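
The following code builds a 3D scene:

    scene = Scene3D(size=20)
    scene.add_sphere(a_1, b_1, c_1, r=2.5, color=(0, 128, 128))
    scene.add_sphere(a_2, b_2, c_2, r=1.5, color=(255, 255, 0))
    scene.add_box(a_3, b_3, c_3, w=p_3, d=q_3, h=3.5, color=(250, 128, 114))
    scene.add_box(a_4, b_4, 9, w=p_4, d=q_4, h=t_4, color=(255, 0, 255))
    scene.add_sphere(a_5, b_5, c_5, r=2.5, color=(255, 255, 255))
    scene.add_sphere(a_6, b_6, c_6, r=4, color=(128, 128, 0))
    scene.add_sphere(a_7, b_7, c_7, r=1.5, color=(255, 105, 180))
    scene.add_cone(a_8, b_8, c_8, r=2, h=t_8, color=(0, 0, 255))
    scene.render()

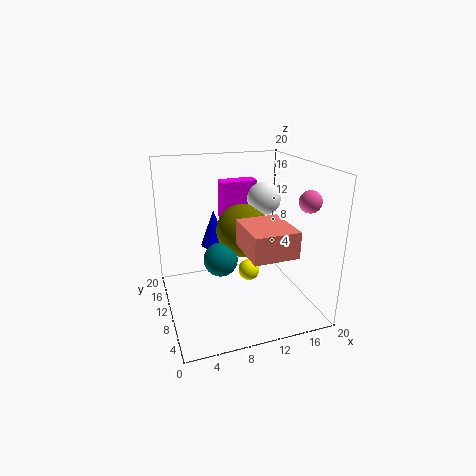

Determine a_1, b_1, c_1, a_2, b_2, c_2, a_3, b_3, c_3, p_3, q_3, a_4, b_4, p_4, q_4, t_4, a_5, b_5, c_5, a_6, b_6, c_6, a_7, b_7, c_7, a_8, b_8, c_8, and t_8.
a_1 = 8; b_1 = 12; c_1 = 6; a_2 = 11.5; b_2 = 9.5; c_2 = 5; a_3 = 9.5; b_3 = 2.5; c_3 = 9.5; p_3 = 6; q_3 = 7; a_4 = 9.5; b_4 = 15.5; p_4 = 5.5; q_4 = 2.5; t_4 = 7.5; a_5 = 15.5; b_5 = 14; c_5 = 14; a_6 = 12; b_6 = 13.5; c_6 = 9.5; a_7 = 18.5; b_7 = 6; c_7 = 15.5; a_8 = 8; b_8 = 15.5; c_8 = 7; t_8 = 5.5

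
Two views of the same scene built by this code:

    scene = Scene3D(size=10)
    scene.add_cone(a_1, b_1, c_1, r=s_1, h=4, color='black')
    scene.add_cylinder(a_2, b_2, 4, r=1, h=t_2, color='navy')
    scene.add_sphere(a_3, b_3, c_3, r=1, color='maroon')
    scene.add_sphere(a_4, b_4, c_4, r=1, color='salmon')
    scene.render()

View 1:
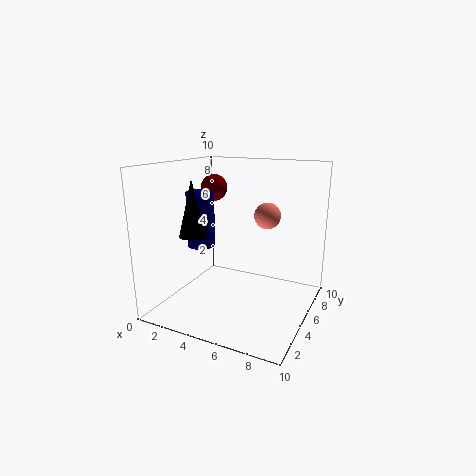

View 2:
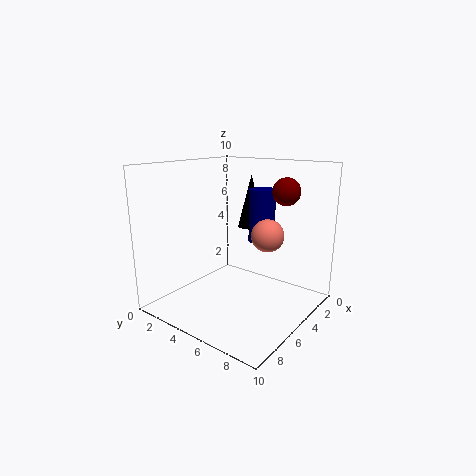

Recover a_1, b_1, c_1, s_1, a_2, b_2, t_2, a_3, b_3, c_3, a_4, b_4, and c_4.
a_1 = 2; b_1 = 4; c_1 = 5; s_1 = 1; a_2 = 2; b_2 = 5; t_2 = 4; a_3 = 2; b_3 = 7; c_3 = 8; a_4 = 6; b_4 = 8; c_4 = 6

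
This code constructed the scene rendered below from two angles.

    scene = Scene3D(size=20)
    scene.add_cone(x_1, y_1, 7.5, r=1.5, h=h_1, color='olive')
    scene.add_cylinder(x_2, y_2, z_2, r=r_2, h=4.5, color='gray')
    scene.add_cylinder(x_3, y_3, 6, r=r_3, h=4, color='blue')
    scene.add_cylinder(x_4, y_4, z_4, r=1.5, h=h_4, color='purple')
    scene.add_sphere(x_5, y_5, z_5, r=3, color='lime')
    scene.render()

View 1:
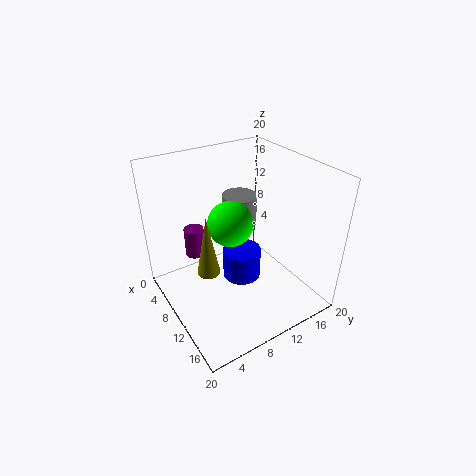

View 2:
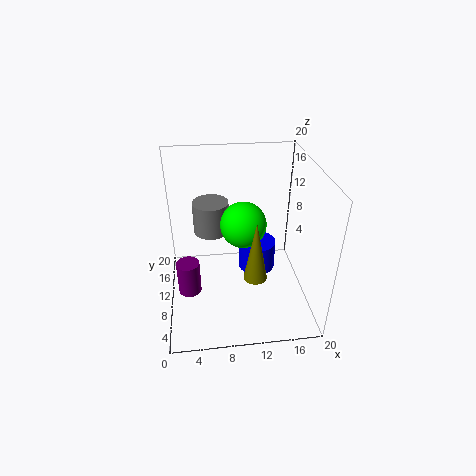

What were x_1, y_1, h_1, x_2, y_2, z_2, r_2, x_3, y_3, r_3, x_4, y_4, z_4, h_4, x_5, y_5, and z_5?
x_1 = 11.5, y_1 = 4.5, h_1 = 8, x_2 = 6.5, y_2 = 12.5, z_2 = 10, r_2 = 2.5, x_3 = 12.5, y_3 = 9, r_3 = 2.5, x_4 = 3, y_4 = 6.5, z_4 = 4.5, h_4 = 4.5, x_5 = 10.5, y_5 = 8.5, z_5 = 13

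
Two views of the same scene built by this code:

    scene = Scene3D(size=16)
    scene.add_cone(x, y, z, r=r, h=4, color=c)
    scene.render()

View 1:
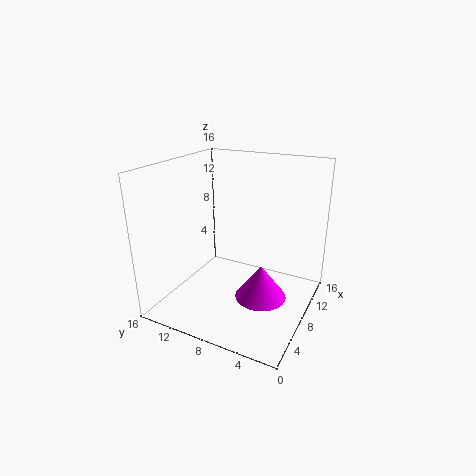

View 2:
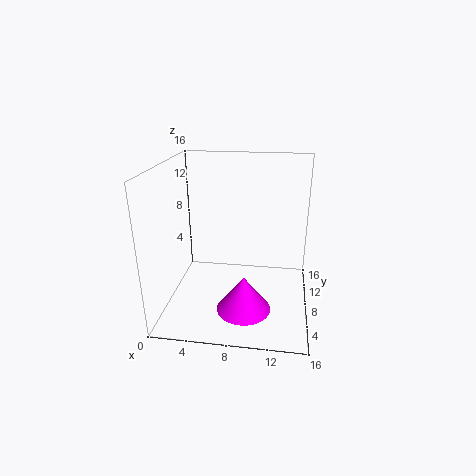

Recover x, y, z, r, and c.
x = 9, y = 5.5, z = 0.5, r = 3, c = 'magenta'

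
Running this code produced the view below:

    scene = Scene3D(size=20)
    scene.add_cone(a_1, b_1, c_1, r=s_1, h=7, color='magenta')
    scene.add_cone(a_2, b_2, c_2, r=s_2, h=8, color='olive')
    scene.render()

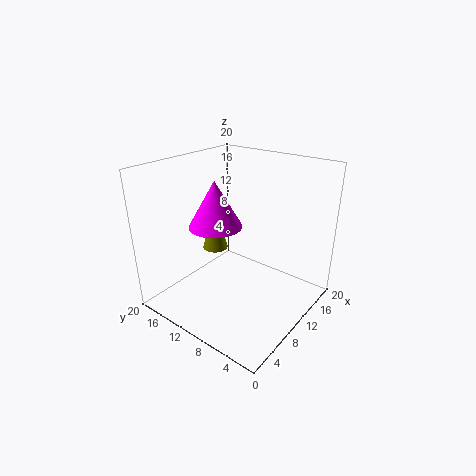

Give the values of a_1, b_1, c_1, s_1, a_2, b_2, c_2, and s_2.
a_1 = 11; b_1 = 15; c_1 = 10; s_1 = 4; a_2 = 13; b_2 = 17; c_2 = 5; s_2 = 2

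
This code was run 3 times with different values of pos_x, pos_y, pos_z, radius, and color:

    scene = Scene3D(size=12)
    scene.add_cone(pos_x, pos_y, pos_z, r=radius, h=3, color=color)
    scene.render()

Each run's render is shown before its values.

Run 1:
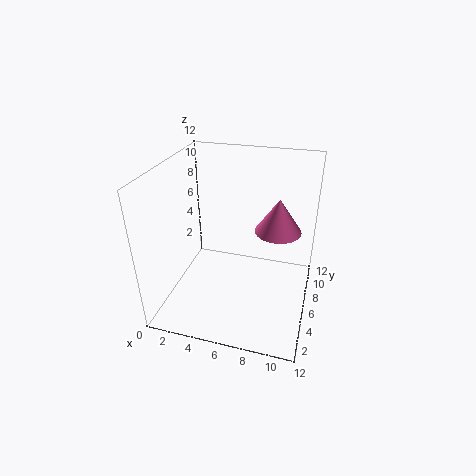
pos_x = 9, pos_y = 8, pos_z = 6, radius = 2, color = 'hotpink'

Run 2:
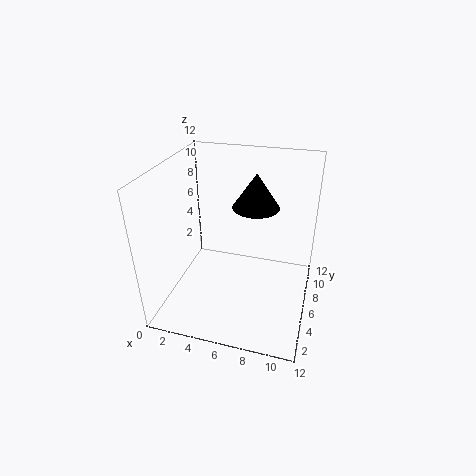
pos_x = 7, pos_y = 8, pos_z = 8, radius = 2, color = 'black'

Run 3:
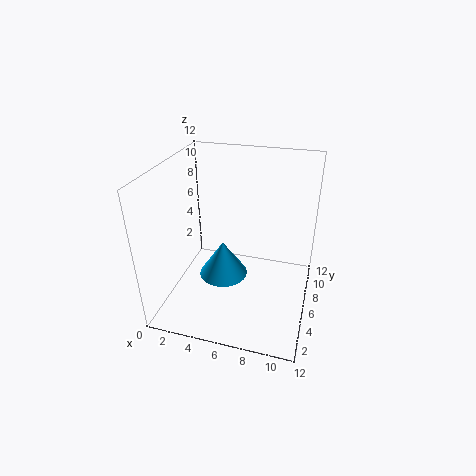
pos_x = 5, pos_y = 5, pos_z = 3, radius = 2, color = 'deepskyblue'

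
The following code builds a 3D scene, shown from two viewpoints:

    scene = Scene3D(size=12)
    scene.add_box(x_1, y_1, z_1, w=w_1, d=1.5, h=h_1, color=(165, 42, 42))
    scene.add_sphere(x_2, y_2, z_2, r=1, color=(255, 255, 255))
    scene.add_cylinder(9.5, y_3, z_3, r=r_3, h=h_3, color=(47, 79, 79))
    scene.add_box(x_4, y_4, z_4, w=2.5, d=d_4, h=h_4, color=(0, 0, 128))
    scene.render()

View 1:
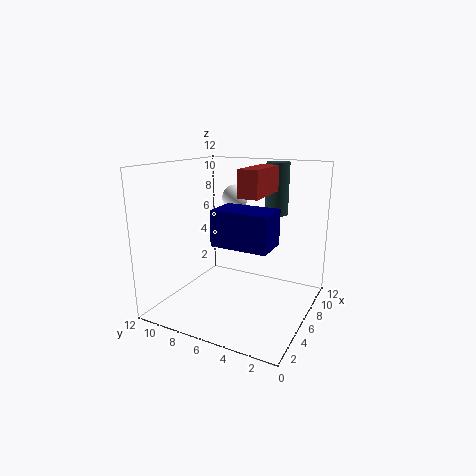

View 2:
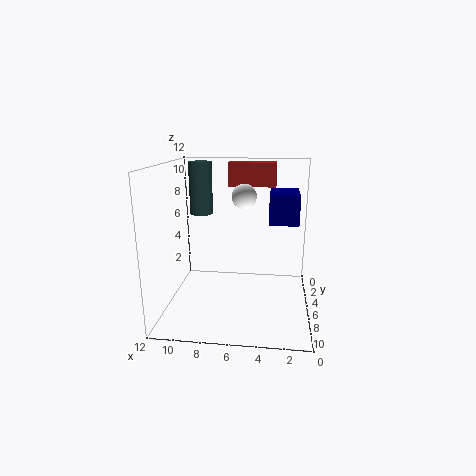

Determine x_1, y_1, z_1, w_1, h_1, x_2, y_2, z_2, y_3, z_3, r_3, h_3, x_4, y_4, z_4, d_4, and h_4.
x_1 = 3
y_1 = 3
z_1 = 10
w_1 = 4
h_1 = 2
x_2 = 5.5
y_2 = 6
z_2 = 9.5
y_3 = 4
z_3 = 7.5
r_3 = 1
h_3 = 4.5
x_4 = 1
y_4 = 1.5
z_4 = 7
d_4 = 4
h_4 = 2.5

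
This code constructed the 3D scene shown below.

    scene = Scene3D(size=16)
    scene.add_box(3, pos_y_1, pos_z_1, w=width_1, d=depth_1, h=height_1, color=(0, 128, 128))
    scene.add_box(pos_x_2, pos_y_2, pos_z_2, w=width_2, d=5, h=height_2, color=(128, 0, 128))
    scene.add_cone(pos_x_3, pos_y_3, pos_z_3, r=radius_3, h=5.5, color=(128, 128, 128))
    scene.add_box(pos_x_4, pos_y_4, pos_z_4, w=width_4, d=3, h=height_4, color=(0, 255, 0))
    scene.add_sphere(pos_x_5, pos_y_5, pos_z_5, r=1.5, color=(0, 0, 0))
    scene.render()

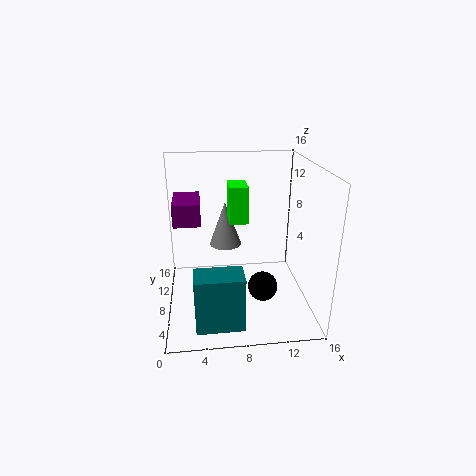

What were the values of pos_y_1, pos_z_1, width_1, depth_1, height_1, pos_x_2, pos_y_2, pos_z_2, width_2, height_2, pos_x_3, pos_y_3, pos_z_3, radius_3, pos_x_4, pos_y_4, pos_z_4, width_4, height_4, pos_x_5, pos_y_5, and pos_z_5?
pos_y_1 = 1.5
pos_z_1 = 0.5
width_1 = 5
depth_1 = 3
height_1 = 6
pos_x_2 = 1
pos_y_2 = 8
pos_z_2 = 9.5
width_2 = 3
height_2 = 2.5
pos_x_3 = 7
pos_y_3 = 13
pos_z_3 = 5
radius_3 = 2
pos_x_4 = 7
pos_y_4 = 7
pos_z_4 = 10
width_4 = 2
height_4 = 4
pos_x_5 = 10
pos_y_5 = 3.5
pos_z_5 = 4.5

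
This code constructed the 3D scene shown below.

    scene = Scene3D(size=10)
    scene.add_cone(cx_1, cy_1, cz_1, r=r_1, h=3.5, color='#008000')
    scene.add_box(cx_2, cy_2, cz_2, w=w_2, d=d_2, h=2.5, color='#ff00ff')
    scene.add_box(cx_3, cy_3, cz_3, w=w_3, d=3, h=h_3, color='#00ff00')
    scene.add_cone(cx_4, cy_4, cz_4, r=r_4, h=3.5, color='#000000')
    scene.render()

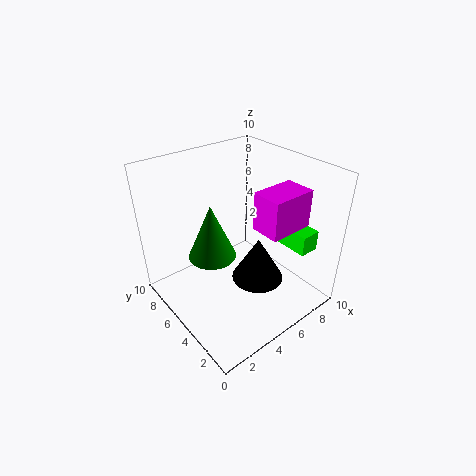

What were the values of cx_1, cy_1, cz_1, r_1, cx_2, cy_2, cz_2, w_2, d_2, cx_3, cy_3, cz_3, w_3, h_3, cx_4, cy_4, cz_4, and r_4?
cx_1 = 2.5
cy_1 = 4.5
cz_1 = 5
r_1 = 1.5
cx_2 = 5
cy_2 = 1.5
cz_2 = 6.5
w_2 = 3
d_2 = 2
cx_3 = 8.5
cy_3 = 2
cz_3 = 3.5
w_3 = 1.5
h_3 = 1.5
cx_4 = 7
cy_4 = 5
cz_4 = 0.5
r_4 = 2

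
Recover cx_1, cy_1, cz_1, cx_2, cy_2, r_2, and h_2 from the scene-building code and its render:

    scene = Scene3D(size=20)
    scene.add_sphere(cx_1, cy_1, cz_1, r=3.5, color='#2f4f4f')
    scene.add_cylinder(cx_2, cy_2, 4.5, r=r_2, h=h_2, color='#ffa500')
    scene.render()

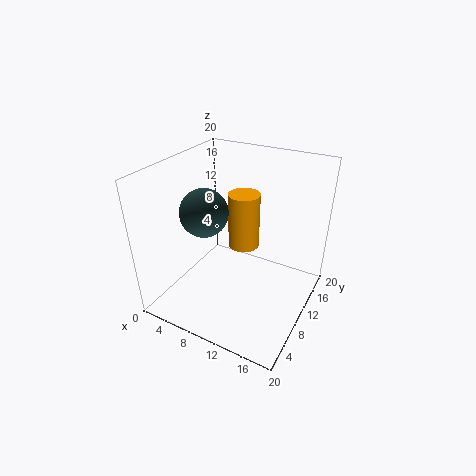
cx_1 = 4.5
cy_1 = 10
cz_1 = 12.5
cx_2 = 7.5
cy_2 = 16.5
r_2 = 2.5
h_2 = 9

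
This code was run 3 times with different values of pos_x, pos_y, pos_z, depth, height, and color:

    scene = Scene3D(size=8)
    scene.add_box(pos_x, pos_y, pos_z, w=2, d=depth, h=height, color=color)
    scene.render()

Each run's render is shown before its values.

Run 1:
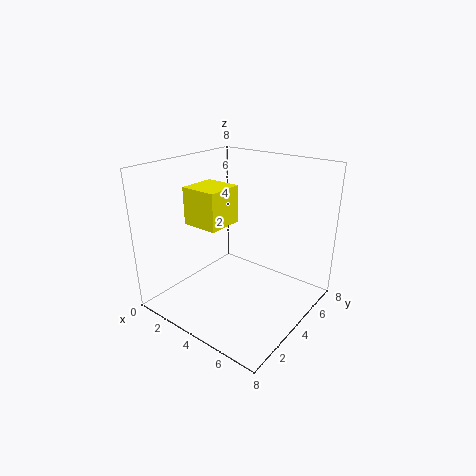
pos_x = 2; pos_y = 2; pos_z = 5; depth = 2; height = 2; color = 'yellow'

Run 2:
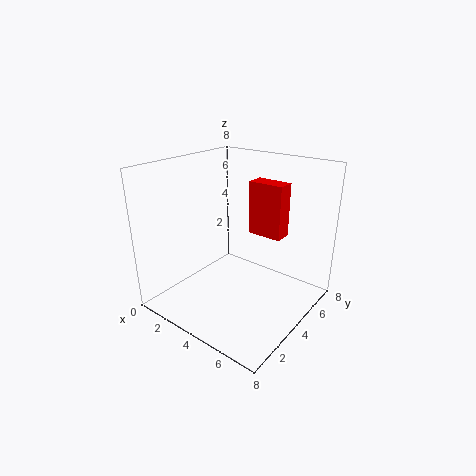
pos_x = 4; pos_y = 5; pos_z = 4; depth = 1; height = 3; color = 'red'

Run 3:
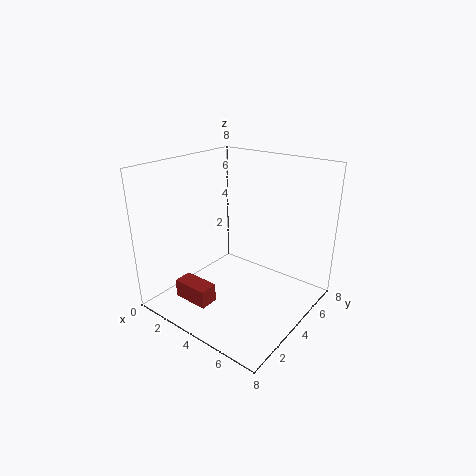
pos_x = 2; pos_y = 1; pos_z = 1; depth = 1; height = 1; color = 'brown'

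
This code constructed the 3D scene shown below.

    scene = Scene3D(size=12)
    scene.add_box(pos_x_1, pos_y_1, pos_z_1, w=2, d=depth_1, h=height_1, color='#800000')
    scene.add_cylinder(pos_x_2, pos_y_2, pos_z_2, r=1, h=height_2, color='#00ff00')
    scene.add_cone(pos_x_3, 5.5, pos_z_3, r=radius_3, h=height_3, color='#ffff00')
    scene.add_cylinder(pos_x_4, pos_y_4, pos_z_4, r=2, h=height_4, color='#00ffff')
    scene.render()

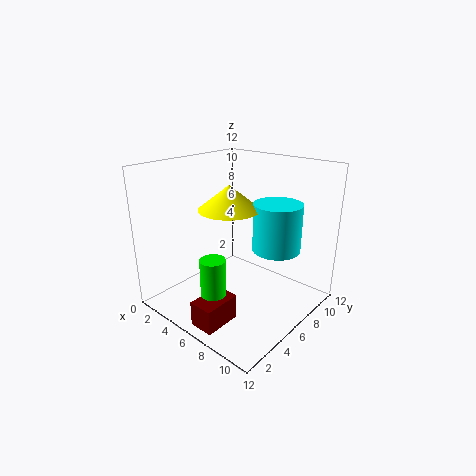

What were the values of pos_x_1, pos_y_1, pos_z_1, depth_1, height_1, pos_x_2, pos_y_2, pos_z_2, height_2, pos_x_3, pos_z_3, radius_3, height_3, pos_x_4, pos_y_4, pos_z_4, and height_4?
pos_x_1 = 6
pos_y_1 = 0.5
pos_z_1 = 0.5
depth_1 = 3
height_1 = 2
pos_x_2 = 6.5
pos_y_2 = 2.5
pos_z_2 = 2
height_2 = 3.5
pos_x_3 = 5.5
pos_z_3 = 8.5
radius_3 = 2.5
height_3 = 2
pos_x_4 = 8.5
pos_y_4 = 8
pos_z_4 = 5
height_4 = 4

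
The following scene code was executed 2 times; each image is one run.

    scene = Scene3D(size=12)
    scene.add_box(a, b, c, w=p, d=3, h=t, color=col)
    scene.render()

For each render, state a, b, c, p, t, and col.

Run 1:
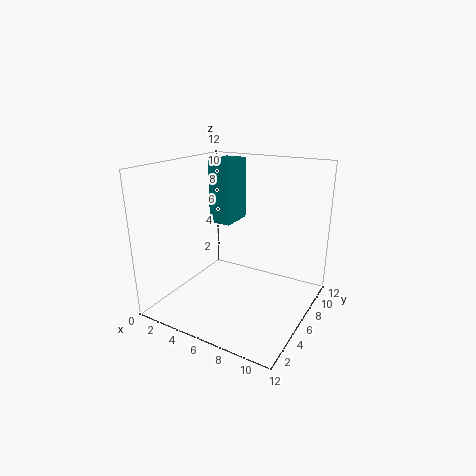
a = 2.5
b = 7
c = 6.5
p = 2
t = 5.5
col = 'teal'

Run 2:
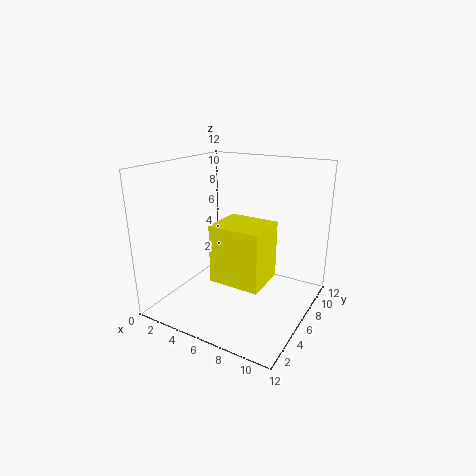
a = 7
b = 0.5
c = 5
p = 3.5
t = 4
col = 'yellow'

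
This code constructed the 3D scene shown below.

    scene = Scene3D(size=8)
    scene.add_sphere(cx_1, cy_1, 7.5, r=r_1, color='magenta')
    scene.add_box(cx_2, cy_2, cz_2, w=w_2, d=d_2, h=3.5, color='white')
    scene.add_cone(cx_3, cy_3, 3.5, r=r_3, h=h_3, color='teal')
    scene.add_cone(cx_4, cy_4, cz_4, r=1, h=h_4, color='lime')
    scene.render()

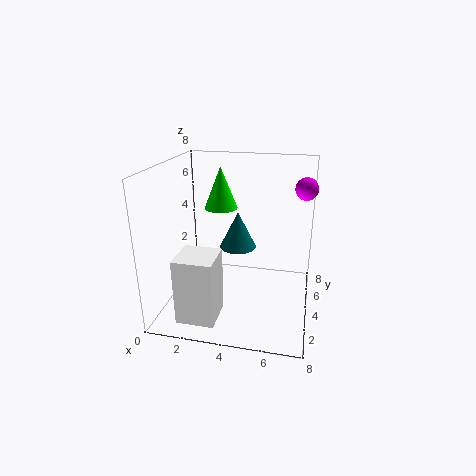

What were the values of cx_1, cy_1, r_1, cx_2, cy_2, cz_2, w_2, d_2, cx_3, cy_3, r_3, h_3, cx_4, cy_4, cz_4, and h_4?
cx_1 = 7.5
cy_1 = 2
r_1 = 0.5
cx_2 = 1.5
cy_2 = 0.5
cz_2 = 0.5
w_2 = 2
d_2 = 2
cx_3 = 4
cy_3 = 4
r_3 = 1
h_3 = 2
cx_4 = 2.5
cy_4 = 6
cz_4 = 5
h_4 = 2.5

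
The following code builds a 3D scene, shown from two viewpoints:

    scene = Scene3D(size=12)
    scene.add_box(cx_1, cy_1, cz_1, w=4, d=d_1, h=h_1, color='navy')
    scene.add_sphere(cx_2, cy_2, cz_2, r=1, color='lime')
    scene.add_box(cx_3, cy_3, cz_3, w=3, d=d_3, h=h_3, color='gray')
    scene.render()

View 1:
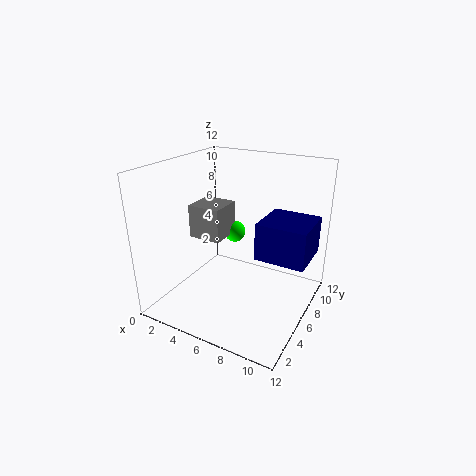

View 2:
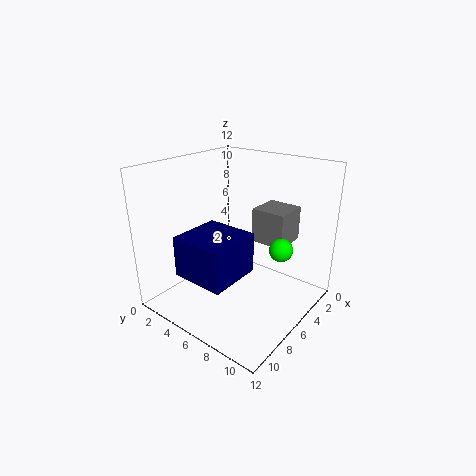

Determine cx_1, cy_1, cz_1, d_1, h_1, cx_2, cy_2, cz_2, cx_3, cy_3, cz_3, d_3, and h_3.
cx_1 = 8
cy_1 = 5
cz_1 = 5
d_1 = 4
h_1 = 3
cx_2 = 4
cy_2 = 9
cz_2 = 5
cx_3 = 1
cy_3 = 6
cz_3 = 5
d_3 = 3
h_3 = 3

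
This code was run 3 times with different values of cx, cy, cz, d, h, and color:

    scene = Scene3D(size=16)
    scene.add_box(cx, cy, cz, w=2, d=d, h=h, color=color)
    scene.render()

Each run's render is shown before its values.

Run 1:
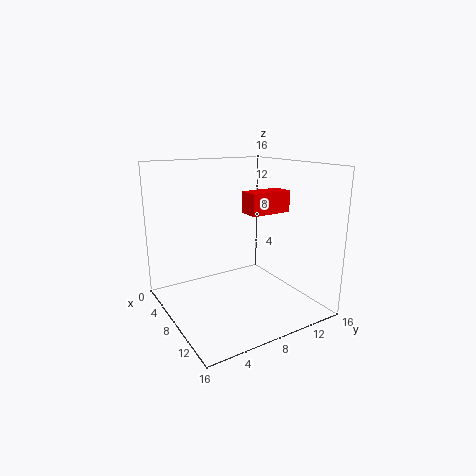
cx = 12; cy = 6; cz = 12; d = 4; h = 2; color = 'red'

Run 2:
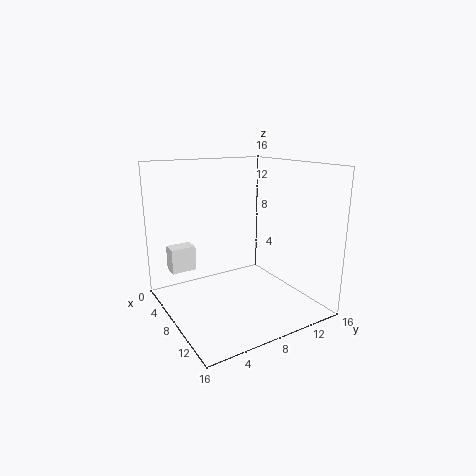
cx = 1; cy = 2; cz = 3; d = 3; h = 3; color = 'white'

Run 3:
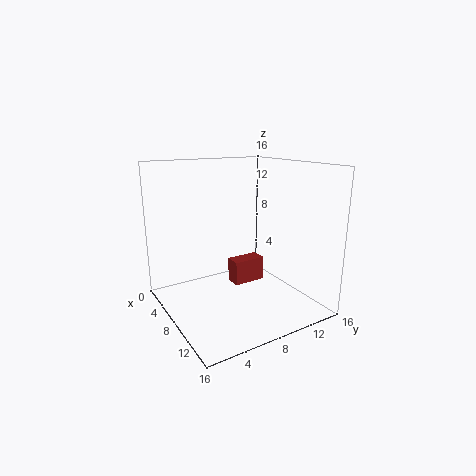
cx = 4; cy = 9; cz = 1; d = 4; h = 3; color = 'brown'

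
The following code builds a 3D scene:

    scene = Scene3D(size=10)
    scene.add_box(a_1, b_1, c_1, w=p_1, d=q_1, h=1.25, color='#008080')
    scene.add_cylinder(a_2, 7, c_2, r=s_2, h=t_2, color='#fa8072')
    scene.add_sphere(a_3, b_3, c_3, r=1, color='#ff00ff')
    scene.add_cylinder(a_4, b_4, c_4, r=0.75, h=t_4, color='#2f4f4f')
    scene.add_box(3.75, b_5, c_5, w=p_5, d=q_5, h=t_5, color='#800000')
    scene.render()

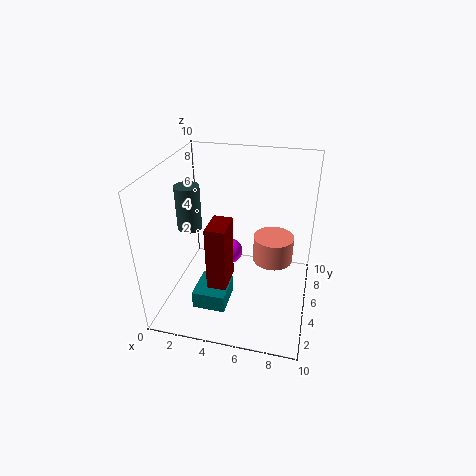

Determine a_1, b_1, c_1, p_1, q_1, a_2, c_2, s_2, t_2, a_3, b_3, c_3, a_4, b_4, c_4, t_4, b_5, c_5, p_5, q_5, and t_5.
a_1 = 2.5; b_1 = 2; c_1 = 0.75; p_1 = 2.25; q_1 = 2.5; a_2 = 7.25; c_2 = 2.25; s_2 = 1.5; t_2 = 2; a_3 = 3.75; b_3 = 7.25; c_3 = 2.25; a_4 = 2.5; b_4 = 2.75; c_4 = 6.75; t_4 = 2.75; b_5 = 1.75; c_5 = 3; p_5 = 1.25; q_5 = 2; t_5 = 4.25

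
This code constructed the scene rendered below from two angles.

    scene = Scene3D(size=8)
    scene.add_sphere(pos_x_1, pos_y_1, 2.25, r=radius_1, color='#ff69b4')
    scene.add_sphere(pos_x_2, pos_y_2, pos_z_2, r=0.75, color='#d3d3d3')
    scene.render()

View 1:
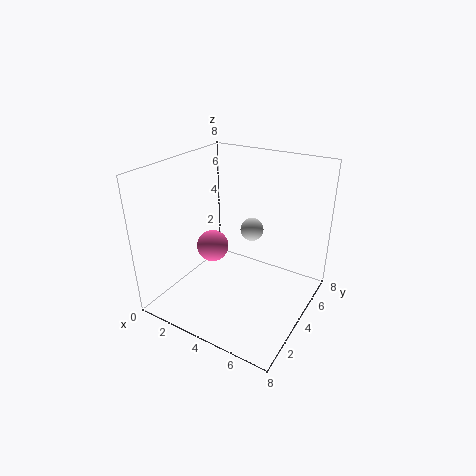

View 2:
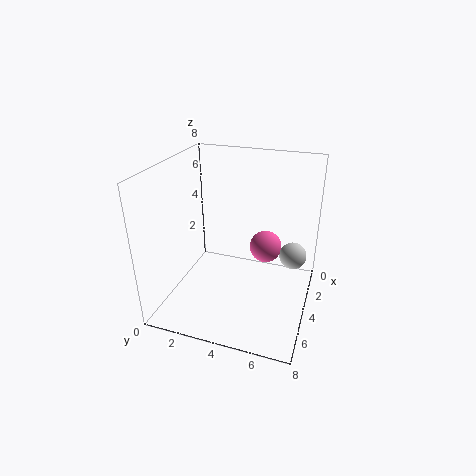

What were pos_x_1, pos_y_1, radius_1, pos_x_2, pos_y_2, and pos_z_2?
pos_x_1 = 1.5
pos_y_1 = 5
radius_1 = 1
pos_x_2 = 3.25
pos_y_2 = 7
pos_z_2 = 3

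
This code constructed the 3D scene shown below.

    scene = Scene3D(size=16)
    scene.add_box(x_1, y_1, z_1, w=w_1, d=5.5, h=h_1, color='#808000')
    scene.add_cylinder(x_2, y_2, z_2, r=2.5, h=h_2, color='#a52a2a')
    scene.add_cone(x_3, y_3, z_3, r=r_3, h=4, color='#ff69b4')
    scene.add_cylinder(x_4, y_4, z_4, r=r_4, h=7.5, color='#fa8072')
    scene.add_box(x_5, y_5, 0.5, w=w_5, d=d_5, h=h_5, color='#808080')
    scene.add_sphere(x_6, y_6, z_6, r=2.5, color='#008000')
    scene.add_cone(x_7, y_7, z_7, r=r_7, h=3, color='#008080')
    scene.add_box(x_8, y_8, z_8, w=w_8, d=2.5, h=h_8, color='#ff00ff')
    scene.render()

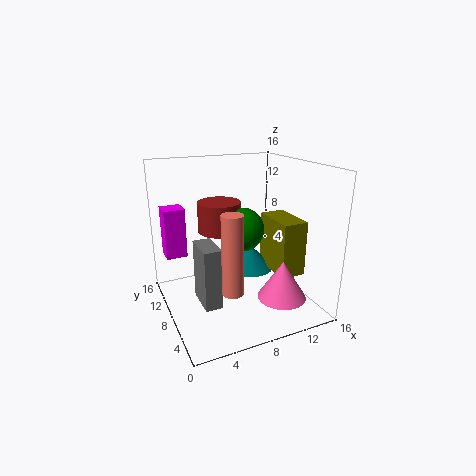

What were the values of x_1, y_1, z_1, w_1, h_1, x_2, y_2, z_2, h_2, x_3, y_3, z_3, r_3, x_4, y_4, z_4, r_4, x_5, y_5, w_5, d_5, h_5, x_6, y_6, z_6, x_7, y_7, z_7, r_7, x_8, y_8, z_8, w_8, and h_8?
x_1 = 12.5, y_1 = 5.5, z_1 = 3, w_1 = 3, h_1 = 6.5, x_2 = 7, y_2 = 11, z_2 = 8, h_2 = 3.5, x_3 = 10.5, y_3 = 2.5, z_3 = 3, r_3 = 2.5, x_4 = 4.5, y_4 = 1.5, z_4 = 5.5, r_4 = 1, x_5 = 3.5, y_5 = 6.5, w_5 = 2, d_5 = 4, h_5 = 7, x_6 = 9, y_6 = 9, z_6 = 8.5, x_7 = 11, y_7 = 11, z_7 = 2.5, r_7 = 3, x_8 = 1, y_8 = 13, z_8 = 4.5, w_8 = 2.5, h_8 = 6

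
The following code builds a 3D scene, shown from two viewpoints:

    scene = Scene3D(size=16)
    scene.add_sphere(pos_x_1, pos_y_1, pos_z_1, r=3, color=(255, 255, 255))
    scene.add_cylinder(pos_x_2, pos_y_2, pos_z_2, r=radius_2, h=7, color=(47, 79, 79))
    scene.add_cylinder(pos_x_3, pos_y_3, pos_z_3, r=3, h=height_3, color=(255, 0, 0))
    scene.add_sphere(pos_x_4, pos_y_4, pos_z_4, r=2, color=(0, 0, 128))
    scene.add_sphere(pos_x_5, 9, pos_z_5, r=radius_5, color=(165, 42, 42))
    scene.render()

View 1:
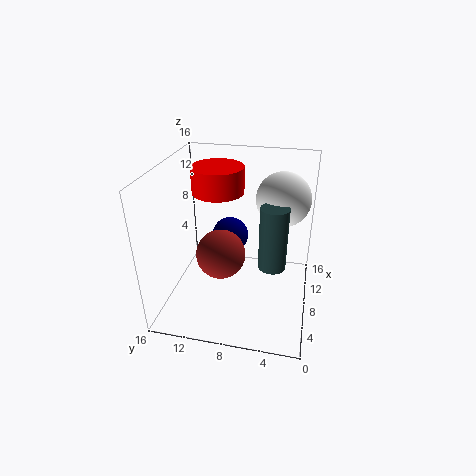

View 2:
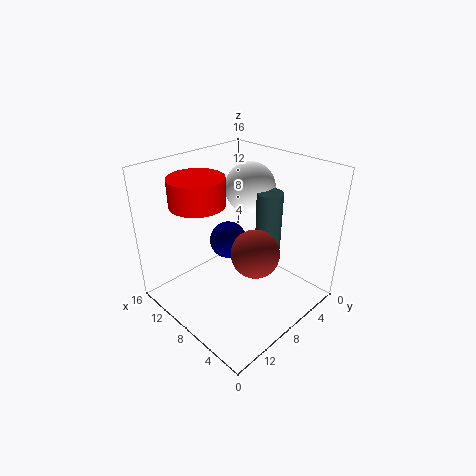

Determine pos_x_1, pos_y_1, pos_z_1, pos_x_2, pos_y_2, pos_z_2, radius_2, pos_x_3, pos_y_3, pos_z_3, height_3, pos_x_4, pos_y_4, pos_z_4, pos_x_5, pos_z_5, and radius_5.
pos_x_1 = 10.5, pos_y_1 = 3.5, pos_z_1 = 12, pos_x_2 = 7, pos_y_2 = 4, pos_z_2 = 5.5, radius_2 = 1.5, pos_x_3 = 11, pos_y_3 = 11, pos_z_3 = 12, height_3 = 3, pos_x_4 = 8.5, pos_y_4 = 9, pos_z_4 = 8, pos_x_5 = 4.5, pos_z_5 = 8, radius_5 = 2.5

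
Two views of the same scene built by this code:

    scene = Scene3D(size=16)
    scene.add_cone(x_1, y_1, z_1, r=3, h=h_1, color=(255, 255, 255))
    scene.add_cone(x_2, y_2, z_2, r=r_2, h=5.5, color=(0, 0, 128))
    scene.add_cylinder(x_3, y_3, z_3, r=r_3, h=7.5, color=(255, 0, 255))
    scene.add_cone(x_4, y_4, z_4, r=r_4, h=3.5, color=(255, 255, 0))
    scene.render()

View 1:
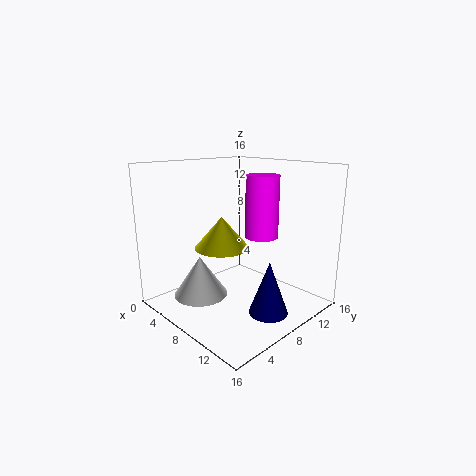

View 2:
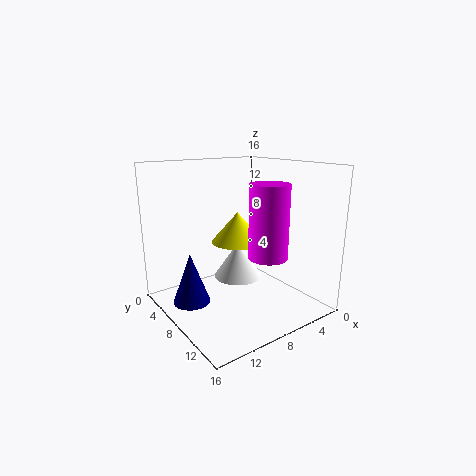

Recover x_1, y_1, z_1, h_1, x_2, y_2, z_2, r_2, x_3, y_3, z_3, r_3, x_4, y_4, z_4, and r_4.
x_1 = 5.5
y_1 = 4.5
z_1 = 1.5
h_1 = 4.5
x_2 = 13.5
y_2 = 7
z_2 = 1.5
r_2 = 2
x_3 = 7.5
y_3 = 12.5
z_3 = 7
r_3 = 2
x_4 = 7
y_4 = 6.5
z_4 = 7
r_4 = 3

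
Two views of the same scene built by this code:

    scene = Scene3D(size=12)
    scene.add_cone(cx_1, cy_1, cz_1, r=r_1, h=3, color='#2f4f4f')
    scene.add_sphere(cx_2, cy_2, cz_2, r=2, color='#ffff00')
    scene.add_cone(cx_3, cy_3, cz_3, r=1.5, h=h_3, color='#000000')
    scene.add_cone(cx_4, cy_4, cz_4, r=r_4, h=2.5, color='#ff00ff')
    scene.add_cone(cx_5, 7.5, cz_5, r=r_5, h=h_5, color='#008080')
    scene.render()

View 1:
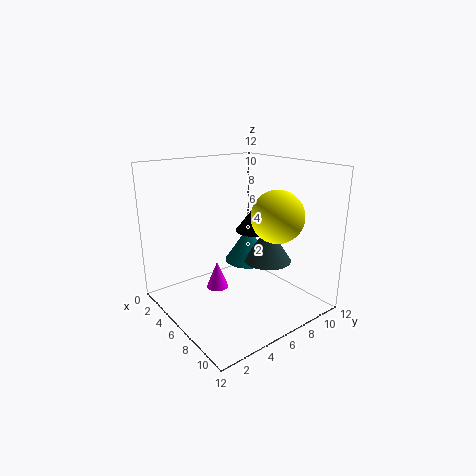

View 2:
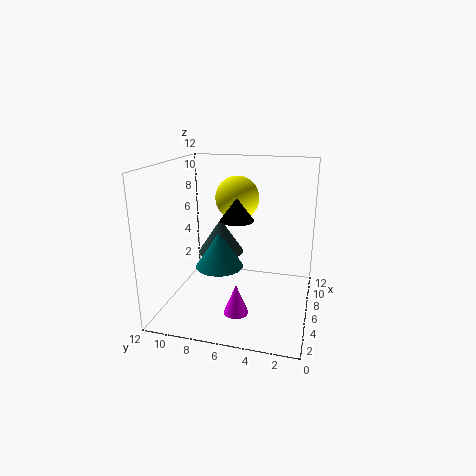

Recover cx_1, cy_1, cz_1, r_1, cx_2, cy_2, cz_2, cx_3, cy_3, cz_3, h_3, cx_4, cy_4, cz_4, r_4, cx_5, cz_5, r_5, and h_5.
cx_1 = 7.5
cy_1 = 8
cz_1 = 4
r_1 = 2
cx_2 = 9.5
cy_2 = 7
cz_2 = 8.5
cx_3 = 7.5
cy_3 = 6.5
cz_3 = 7
h_3 = 2
cx_4 = 3.5
cy_4 = 5.5
cz_4 = 0.5
r_4 = 1
cx_5 = 5.5
cz_5 = 3.5
r_5 = 2
h_5 = 3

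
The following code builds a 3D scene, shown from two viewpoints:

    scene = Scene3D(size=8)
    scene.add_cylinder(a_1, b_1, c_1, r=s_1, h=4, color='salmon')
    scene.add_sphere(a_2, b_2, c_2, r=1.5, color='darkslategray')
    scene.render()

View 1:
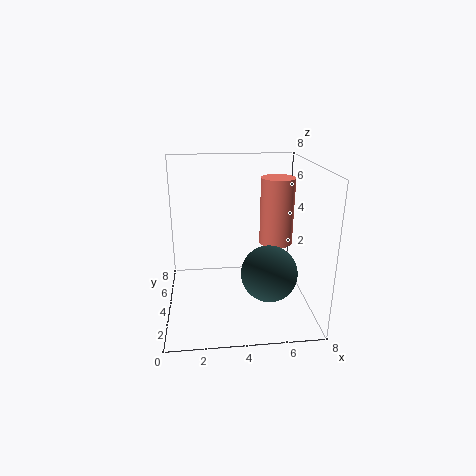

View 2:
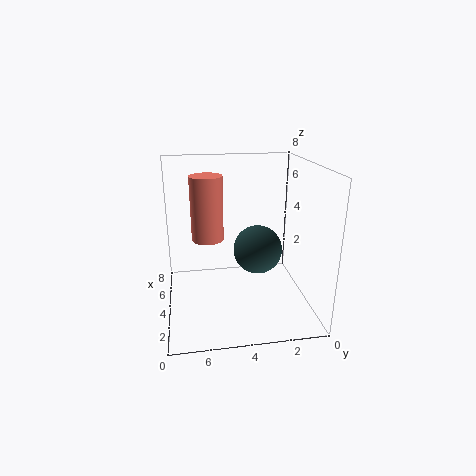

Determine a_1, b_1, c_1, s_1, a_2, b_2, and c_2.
a_1 = 6.5, b_1 = 5.5, c_1 = 3, s_1 = 1, a_2 = 5.5, b_2 = 2.5, c_2 = 2.5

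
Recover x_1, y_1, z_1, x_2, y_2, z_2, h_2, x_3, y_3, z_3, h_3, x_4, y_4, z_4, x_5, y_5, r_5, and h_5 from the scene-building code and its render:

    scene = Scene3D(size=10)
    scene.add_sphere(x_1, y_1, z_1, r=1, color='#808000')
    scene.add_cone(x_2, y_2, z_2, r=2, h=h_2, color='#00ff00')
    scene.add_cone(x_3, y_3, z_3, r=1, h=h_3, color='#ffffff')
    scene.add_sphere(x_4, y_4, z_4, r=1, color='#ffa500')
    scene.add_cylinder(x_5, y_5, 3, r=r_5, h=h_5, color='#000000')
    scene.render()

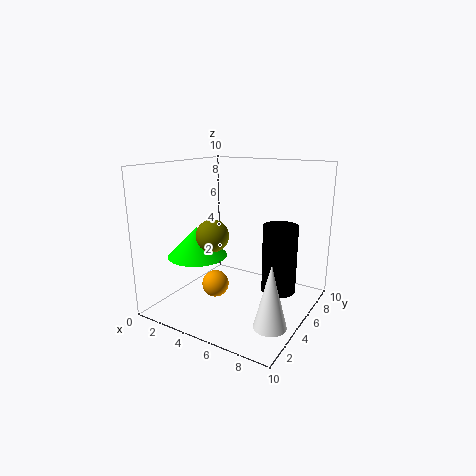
x_1 = 5; y_1 = 2; z_1 = 6; x_2 = 3; y_2 = 3; z_2 = 4; h_2 = 2; x_3 = 9; y_3 = 2; z_3 = 1; h_3 = 4; x_4 = 3; y_4 = 5; z_4 = 1; x_5 = 9; y_5 = 3; r_5 = 1; h_5 = 4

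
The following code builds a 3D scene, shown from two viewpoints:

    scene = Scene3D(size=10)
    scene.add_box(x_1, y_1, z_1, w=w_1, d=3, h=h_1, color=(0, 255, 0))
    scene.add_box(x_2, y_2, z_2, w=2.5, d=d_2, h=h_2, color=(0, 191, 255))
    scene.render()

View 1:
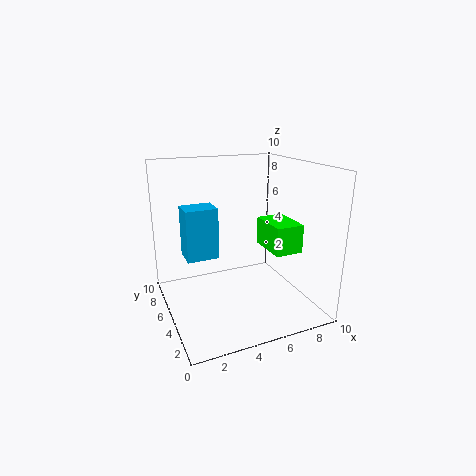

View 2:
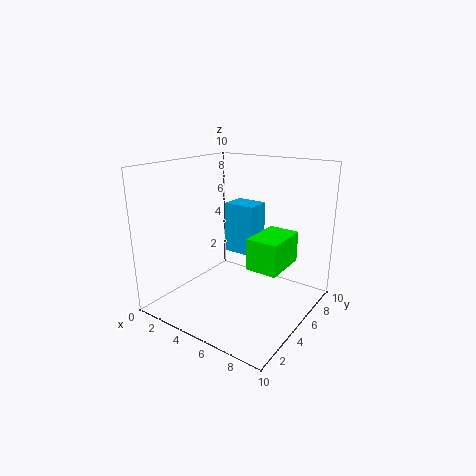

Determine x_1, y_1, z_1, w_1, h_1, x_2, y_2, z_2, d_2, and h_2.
x_1 = 7, y_1 = 3, z_1 = 4, w_1 = 2, h_1 = 2, x_2 = 2, y_2 = 7.5, z_2 = 2.5, d_2 = 2, h_2 = 4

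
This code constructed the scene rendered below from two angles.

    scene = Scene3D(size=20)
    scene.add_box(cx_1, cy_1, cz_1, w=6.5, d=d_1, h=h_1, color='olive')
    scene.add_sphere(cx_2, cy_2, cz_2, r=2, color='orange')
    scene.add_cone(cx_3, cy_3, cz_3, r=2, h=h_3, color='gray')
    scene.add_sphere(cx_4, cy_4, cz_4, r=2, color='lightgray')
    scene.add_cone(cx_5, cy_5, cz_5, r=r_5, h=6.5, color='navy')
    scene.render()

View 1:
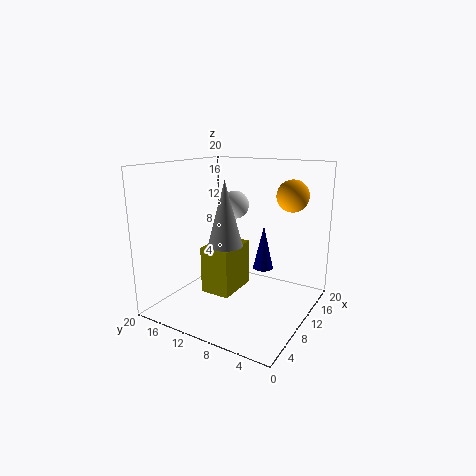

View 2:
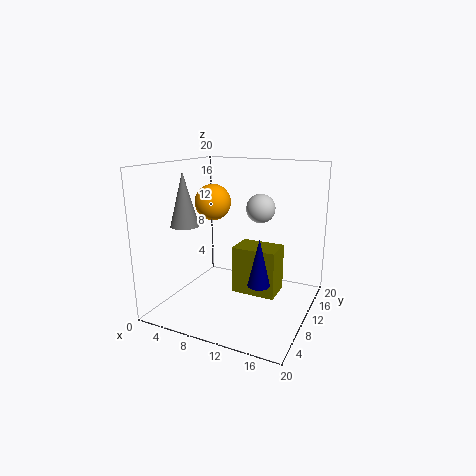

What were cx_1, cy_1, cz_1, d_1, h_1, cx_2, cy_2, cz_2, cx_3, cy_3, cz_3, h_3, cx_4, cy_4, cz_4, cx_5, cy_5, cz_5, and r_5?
cx_1 = 8.5
cy_1 = 11
cz_1 = 1
d_1 = 4.5
h_1 = 7
cx_2 = 10.5
cy_2 = 2.5
cz_2 = 16.5
cx_3 = 3
cy_3 = 7.5
cz_3 = 11.5
h_3 = 7.5
cx_4 = 12.5
cy_4 = 12
cz_4 = 14
cx_5 = 14
cy_5 = 8
cz_5 = 4.5
r_5 = 1.5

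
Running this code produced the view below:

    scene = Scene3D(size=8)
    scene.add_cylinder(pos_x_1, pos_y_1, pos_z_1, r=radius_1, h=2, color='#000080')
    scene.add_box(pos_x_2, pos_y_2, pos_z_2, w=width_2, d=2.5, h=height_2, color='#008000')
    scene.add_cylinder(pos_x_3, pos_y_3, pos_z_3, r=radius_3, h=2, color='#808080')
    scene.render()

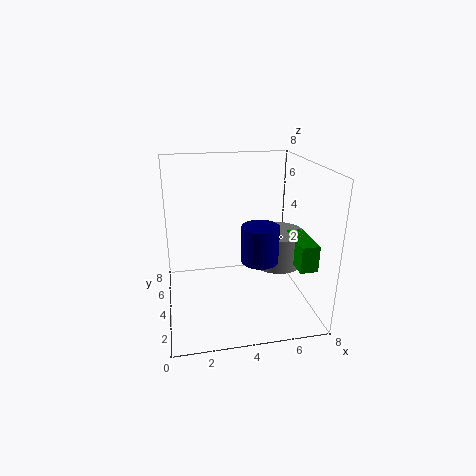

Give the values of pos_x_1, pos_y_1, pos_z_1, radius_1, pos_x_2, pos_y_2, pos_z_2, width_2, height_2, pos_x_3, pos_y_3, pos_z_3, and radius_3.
pos_x_1 = 5
pos_y_1 = 3
pos_z_1 = 3
radius_1 = 1
pos_x_2 = 7
pos_y_2 = 2
pos_z_2 = 2.5
width_2 = 1
height_2 = 1.5
pos_x_3 = 6.5
pos_y_3 = 4.5
pos_z_3 = 2
radius_3 = 1.5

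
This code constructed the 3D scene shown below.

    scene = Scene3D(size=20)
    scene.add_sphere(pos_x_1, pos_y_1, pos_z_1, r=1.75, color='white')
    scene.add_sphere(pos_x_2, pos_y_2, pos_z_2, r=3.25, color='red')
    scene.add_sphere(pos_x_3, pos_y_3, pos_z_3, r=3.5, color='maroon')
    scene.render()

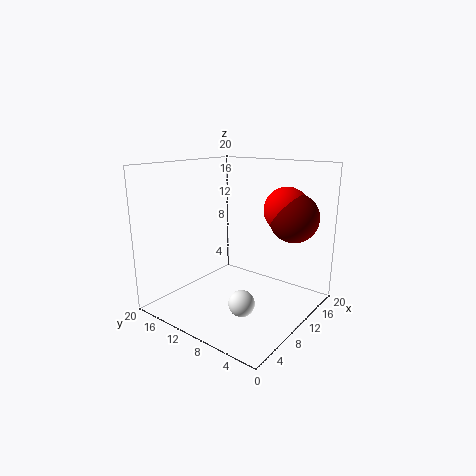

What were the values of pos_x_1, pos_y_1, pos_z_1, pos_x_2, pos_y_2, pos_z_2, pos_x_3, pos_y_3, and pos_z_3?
pos_x_1 = 6.5; pos_y_1 = 6.75; pos_z_1 = 2.5; pos_x_2 = 15.75; pos_y_2 = 5.75; pos_z_2 = 13.5; pos_x_3 = 15.75; pos_y_3 = 4.5; pos_z_3 = 12.5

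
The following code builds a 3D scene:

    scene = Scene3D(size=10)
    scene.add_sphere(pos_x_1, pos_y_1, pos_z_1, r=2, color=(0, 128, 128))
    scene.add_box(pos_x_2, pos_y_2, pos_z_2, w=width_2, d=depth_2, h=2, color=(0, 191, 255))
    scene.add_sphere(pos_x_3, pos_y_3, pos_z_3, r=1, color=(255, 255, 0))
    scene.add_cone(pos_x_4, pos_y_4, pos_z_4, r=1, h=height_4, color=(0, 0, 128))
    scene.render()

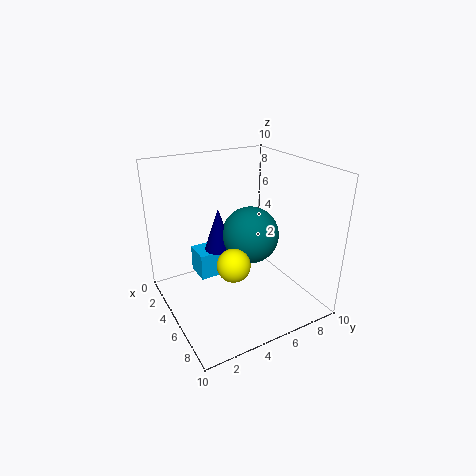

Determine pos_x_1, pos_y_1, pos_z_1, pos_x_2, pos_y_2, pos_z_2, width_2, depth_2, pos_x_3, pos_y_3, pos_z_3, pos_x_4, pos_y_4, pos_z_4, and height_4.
pos_x_1 = 5; pos_y_1 = 6; pos_z_1 = 5; pos_x_2 = 1; pos_y_2 = 3; pos_z_2 = 1; width_2 = 2; depth_2 = 3; pos_x_3 = 8; pos_y_3 = 3; pos_z_3 = 5; pos_x_4 = 4; pos_y_4 = 4; pos_z_4 = 4; height_4 = 3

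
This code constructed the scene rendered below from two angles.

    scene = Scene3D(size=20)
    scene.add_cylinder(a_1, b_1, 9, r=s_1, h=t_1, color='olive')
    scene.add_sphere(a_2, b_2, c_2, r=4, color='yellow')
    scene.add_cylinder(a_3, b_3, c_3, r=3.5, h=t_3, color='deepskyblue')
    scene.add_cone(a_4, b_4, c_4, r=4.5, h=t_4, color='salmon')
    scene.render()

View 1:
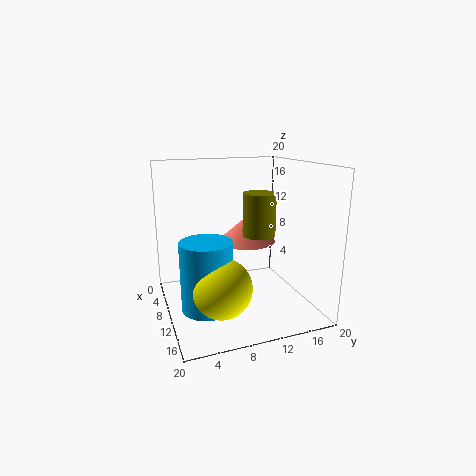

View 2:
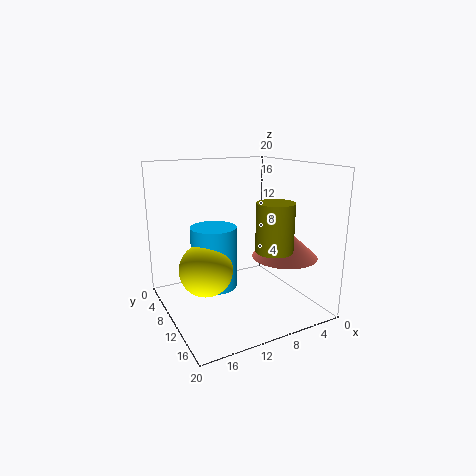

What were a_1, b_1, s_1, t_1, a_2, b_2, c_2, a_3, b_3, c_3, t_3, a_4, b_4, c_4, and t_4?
a_1 = 7
b_1 = 14.5
s_1 = 2.5
t_1 = 6.5
a_2 = 13.5
b_2 = 6.5
c_2 = 4.5
a_3 = 11.5
b_3 = 5
c_3 = 1
t_3 = 9.5
a_4 = 4.5
b_4 = 13.5
c_4 = 7.5
t_4 = 4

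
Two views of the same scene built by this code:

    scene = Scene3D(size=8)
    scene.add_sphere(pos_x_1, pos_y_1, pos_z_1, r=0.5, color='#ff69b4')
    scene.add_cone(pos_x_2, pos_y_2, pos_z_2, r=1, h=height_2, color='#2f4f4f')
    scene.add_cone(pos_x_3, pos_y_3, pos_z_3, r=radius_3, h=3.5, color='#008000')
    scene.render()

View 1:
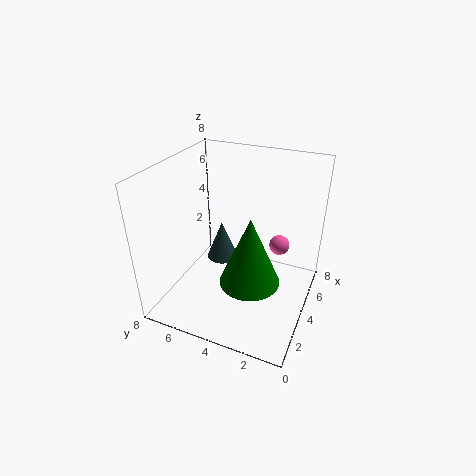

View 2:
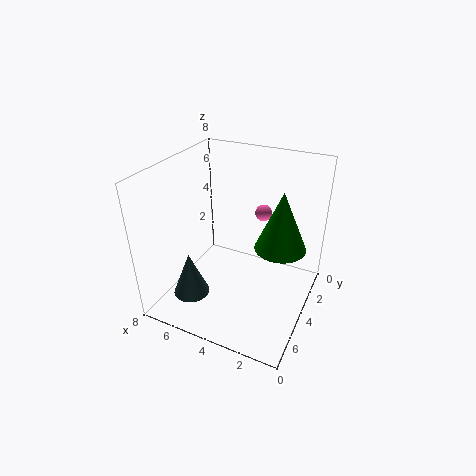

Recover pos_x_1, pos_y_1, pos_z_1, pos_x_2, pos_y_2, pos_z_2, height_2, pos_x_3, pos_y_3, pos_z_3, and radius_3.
pos_x_1 = 3.5
pos_y_1 = 1.5
pos_z_1 = 4.5
pos_x_2 = 6
pos_y_2 = 6
pos_z_2 = 1
height_2 = 2.5
pos_x_3 = 2
pos_y_3 = 2.5
pos_z_3 = 3
radius_3 = 1.5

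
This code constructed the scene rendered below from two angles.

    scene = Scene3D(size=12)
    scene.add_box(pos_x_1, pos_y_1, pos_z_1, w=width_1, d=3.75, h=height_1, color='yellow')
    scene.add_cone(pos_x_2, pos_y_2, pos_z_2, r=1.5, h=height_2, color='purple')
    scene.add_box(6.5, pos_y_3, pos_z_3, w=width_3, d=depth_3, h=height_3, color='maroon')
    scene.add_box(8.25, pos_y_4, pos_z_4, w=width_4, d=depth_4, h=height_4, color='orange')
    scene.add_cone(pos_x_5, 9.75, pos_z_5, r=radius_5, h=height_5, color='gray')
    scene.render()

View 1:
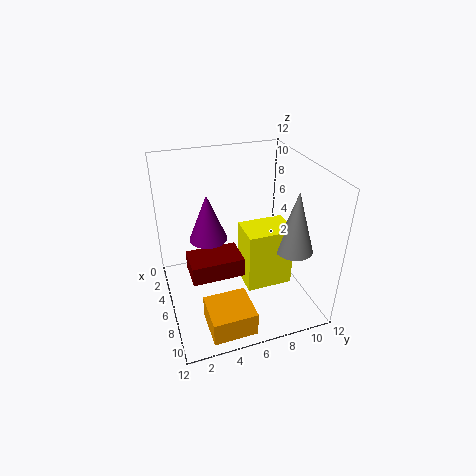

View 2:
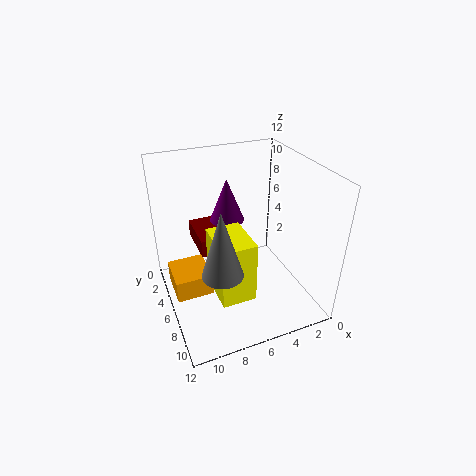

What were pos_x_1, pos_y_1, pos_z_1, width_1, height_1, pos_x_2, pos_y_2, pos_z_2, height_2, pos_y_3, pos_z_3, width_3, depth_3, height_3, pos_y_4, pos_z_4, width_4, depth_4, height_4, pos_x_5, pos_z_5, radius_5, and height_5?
pos_x_1 = 6; pos_y_1 = 6; pos_z_1 = 2.5; width_1 = 2.75; height_1 = 5; pos_x_2 = 6; pos_y_2 = 3.5; pos_z_2 = 6.5; height_2 = 3.75; pos_y_3 = 1.5; pos_z_3 = 4.5; width_3 = 2.5; depth_3 = 4; height_3 = 1.5; pos_y_4 = 2.25; pos_z_4 = 0.5; width_4 = 3.25; depth_4 = 3.5; height_4 = 2; pos_x_5 = 8.75; pos_z_5 = 5.75; radius_5 = 1.5; height_5 = 5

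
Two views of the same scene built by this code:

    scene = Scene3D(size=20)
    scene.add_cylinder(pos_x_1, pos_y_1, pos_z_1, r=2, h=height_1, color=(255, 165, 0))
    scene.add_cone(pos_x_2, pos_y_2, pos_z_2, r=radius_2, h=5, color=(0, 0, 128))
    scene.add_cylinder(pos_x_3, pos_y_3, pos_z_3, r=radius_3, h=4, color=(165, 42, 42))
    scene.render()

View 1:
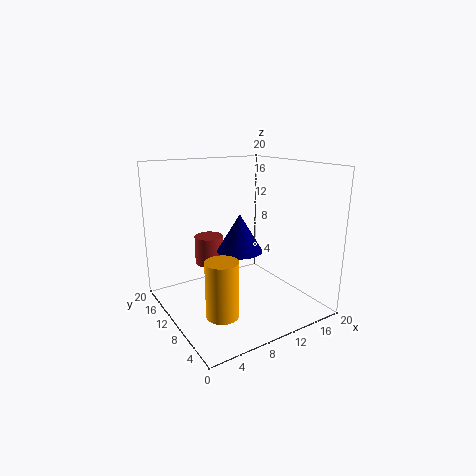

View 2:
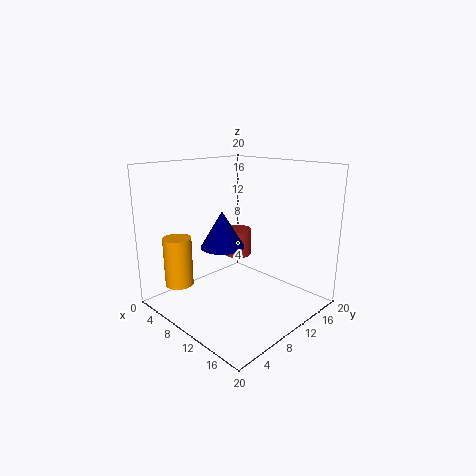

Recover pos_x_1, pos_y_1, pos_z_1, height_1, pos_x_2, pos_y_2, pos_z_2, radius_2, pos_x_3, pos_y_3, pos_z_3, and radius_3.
pos_x_1 = 4; pos_y_1 = 4; pos_z_1 = 3; height_1 = 7; pos_x_2 = 9; pos_y_2 = 8; pos_z_2 = 9; radius_2 = 3; pos_x_3 = 7; pos_y_3 = 13; pos_z_3 = 6; radius_3 = 2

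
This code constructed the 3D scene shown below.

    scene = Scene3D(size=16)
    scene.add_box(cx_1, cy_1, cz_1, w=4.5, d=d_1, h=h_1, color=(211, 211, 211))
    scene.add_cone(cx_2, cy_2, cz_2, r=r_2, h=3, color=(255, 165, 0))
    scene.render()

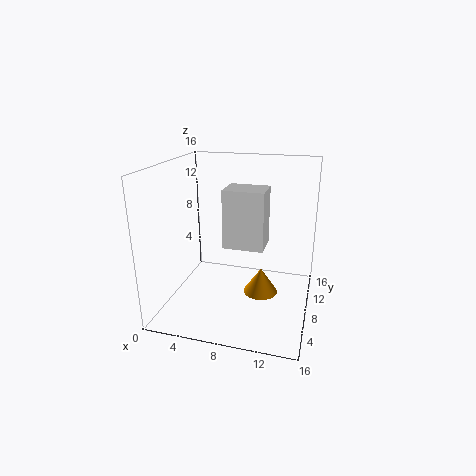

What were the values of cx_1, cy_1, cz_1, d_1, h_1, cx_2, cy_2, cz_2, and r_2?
cx_1 = 6.5; cy_1 = 7; cz_1 = 7; d_1 = 3.5; h_1 = 6.5; cx_2 = 10.5; cy_2 = 9; cz_2 = 1; r_2 = 2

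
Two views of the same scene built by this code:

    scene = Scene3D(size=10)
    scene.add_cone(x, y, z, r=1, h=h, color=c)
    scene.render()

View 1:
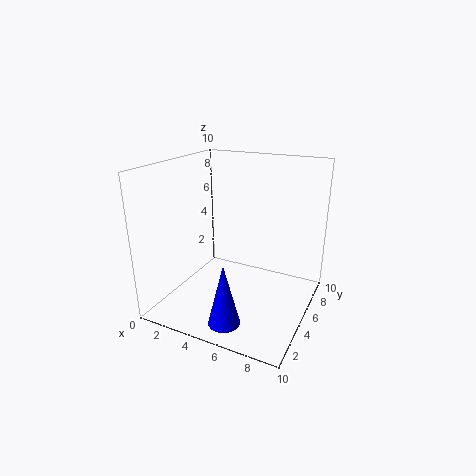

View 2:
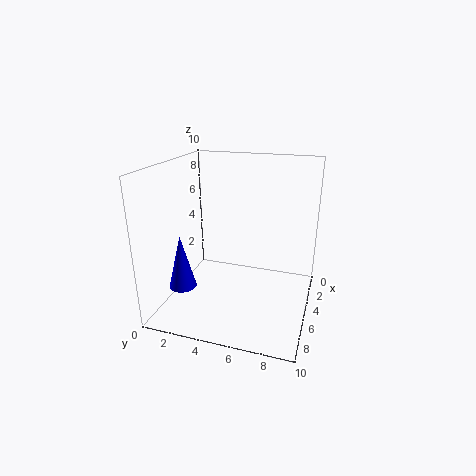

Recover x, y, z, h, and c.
x = 6
y = 1
z = 1
h = 4
c = 'blue'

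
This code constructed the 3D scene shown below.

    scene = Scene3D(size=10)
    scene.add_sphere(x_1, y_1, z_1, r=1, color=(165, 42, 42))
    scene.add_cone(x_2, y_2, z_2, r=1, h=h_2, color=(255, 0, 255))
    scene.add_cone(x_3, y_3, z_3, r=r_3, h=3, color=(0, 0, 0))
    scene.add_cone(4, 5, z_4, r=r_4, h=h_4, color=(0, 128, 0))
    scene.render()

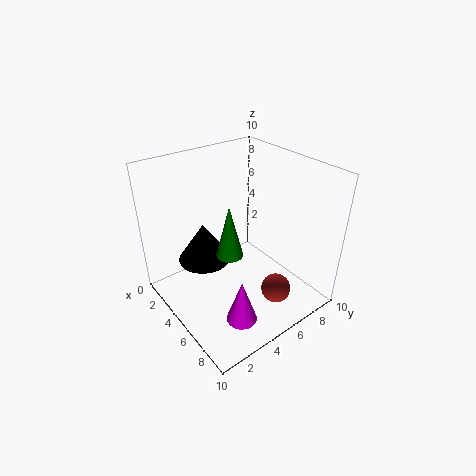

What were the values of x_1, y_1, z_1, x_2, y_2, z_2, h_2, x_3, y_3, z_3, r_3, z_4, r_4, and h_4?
x_1 = 8; y_1 = 6; z_1 = 2; x_2 = 8; y_2 = 3; z_2 = 1; h_2 = 3; x_3 = 2; y_3 = 4; z_3 = 2; r_3 = 2; z_4 = 3; r_4 = 1; h_4 = 4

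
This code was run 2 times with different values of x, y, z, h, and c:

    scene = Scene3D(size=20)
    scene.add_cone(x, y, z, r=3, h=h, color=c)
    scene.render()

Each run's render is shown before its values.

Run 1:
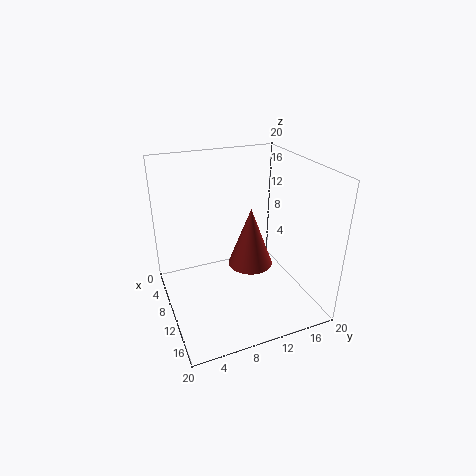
x = 12, y = 11, z = 7, h = 8, c = 'brown'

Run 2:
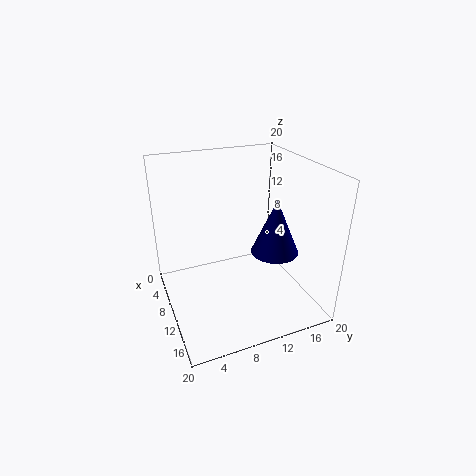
x = 15, y = 13, z = 10, h = 7, c = 'navy'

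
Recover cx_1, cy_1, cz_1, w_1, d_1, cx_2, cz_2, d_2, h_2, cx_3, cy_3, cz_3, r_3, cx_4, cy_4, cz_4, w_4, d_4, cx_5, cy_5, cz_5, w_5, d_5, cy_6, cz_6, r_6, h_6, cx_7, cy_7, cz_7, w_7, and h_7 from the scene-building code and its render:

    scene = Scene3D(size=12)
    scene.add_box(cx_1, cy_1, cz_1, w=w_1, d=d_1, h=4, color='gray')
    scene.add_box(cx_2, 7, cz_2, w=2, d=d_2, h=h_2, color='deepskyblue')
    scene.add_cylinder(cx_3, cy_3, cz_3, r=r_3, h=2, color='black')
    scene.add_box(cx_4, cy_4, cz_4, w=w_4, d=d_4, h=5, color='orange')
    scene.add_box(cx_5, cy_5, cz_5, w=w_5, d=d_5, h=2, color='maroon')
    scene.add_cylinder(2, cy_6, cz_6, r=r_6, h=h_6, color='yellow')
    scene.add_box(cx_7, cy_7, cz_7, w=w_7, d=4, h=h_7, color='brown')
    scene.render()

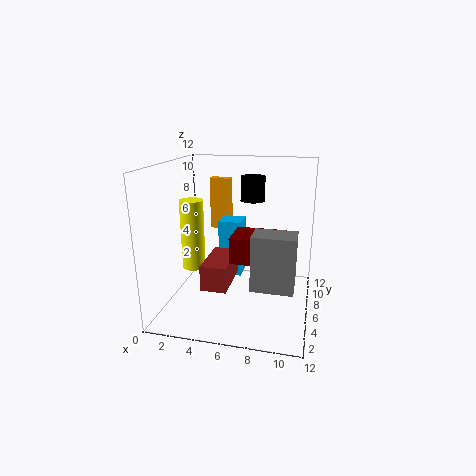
cx_1 = 8, cy_1 = 1, cz_1 = 4, w_1 = 3, d_1 = 2, cx_2 = 4, cz_2 = 2, d_2 = 2, h_2 = 5, cx_3 = 7, cy_3 = 7, cz_3 = 9, r_3 = 1, cx_4 = 2, cy_4 = 11, cz_4 = 5, w_4 = 2, d_4 = 1, cx_5 = 6, cy_5 = 3, cz_5 = 5, w_5 = 4, d_5 = 3, cy_6 = 6, cz_6 = 3, r_6 = 1, h_6 = 6, cx_7 = 4, cy_7 = 2, cz_7 = 3, w_7 = 2, h_7 = 2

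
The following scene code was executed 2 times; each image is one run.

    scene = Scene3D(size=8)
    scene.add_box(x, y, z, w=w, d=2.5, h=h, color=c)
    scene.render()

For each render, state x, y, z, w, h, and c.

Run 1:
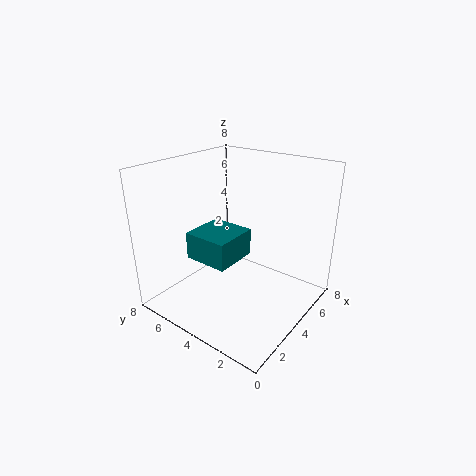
x = 2
y = 3.5
z = 3
w = 2.5
h = 1.5
c = 'teal'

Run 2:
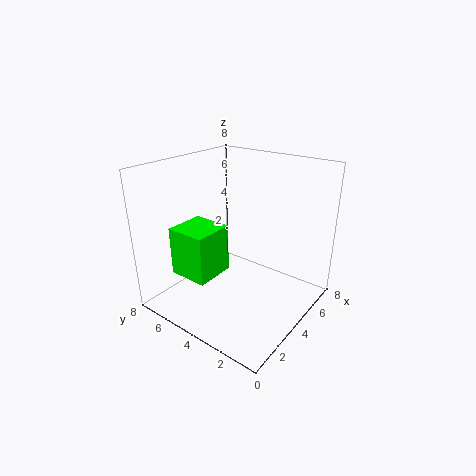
x = 2.5
y = 5.5
z = 1
w = 2.5
h = 3
c = 'lime'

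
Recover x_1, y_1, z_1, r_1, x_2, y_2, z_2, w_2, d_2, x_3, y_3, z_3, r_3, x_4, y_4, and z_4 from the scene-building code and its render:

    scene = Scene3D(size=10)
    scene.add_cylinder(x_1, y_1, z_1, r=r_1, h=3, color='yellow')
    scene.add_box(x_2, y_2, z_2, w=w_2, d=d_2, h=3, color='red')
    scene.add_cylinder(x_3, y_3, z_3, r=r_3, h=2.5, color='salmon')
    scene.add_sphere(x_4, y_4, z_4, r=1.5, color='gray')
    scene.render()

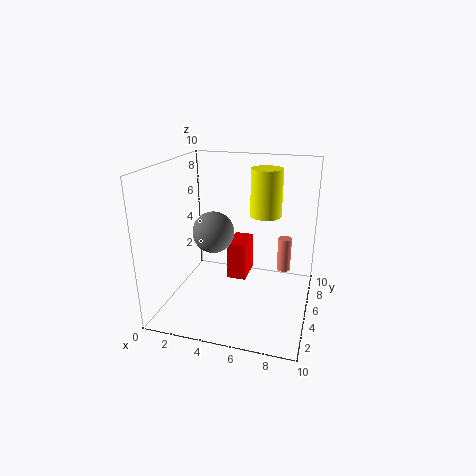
x_1 = 7
y_1 = 4.5
z_1 = 7
r_1 = 1
x_2 = 3.5
y_2 = 7
z_2 = 0.5
w_2 = 1.5
d_2 = 2.5
x_3 = 8
y_3 = 7
z_3 = 2
r_3 = 0.5
x_4 = 3
y_4 = 5.5
z_4 = 5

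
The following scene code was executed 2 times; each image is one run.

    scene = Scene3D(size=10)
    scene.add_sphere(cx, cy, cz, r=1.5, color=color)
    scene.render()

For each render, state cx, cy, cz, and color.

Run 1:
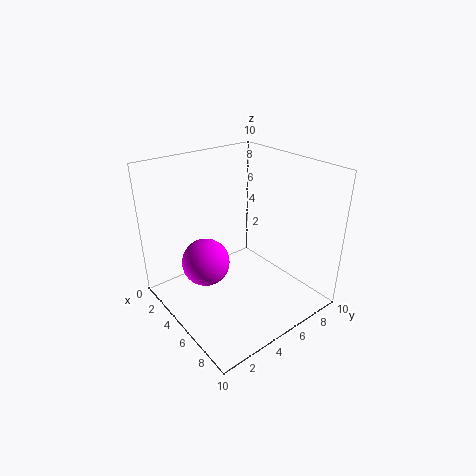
cx = 5.5; cy = 2; cz = 4.5; color = 'magenta'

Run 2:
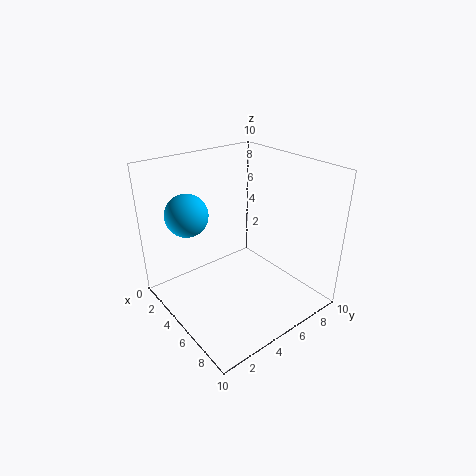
cx = 2.5; cy = 2.5; cz = 6.5; color = 'deepskyblue'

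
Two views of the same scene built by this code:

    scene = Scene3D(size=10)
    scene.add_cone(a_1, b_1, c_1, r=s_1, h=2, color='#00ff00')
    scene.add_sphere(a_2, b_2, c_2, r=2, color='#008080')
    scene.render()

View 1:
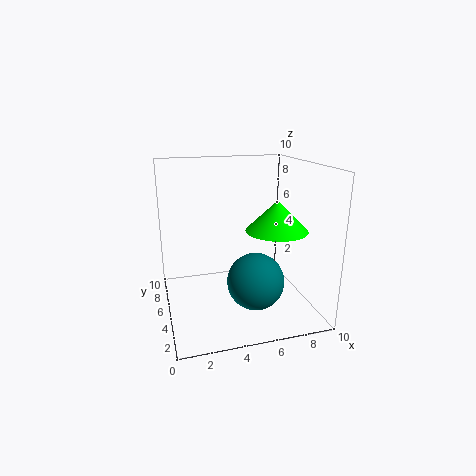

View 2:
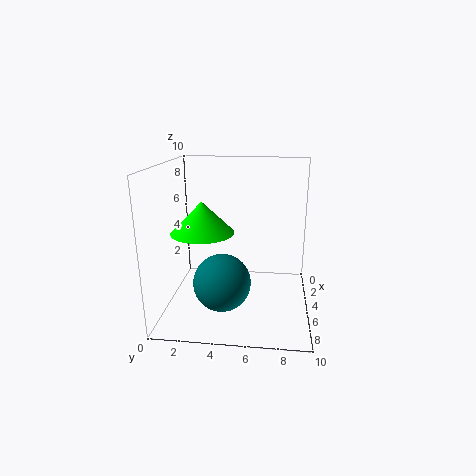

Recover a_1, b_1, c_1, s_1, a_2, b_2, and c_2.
a_1 = 7, b_1 = 3, c_1 = 6, s_1 = 2, a_2 = 6, b_2 = 4, c_2 = 2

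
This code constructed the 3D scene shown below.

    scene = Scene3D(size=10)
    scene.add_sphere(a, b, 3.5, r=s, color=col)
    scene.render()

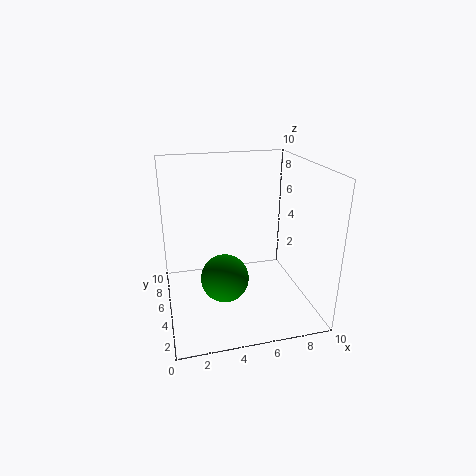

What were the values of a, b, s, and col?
a = 3.5
b = 2.5
s = 1.5
col = 'green'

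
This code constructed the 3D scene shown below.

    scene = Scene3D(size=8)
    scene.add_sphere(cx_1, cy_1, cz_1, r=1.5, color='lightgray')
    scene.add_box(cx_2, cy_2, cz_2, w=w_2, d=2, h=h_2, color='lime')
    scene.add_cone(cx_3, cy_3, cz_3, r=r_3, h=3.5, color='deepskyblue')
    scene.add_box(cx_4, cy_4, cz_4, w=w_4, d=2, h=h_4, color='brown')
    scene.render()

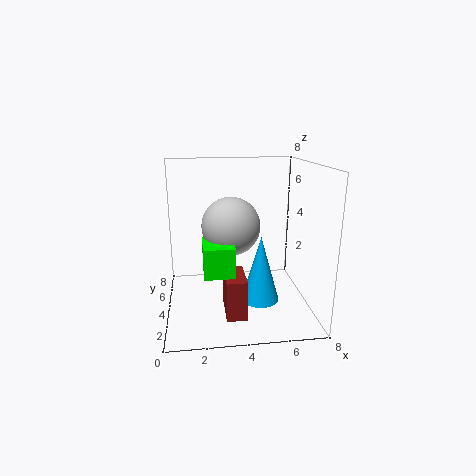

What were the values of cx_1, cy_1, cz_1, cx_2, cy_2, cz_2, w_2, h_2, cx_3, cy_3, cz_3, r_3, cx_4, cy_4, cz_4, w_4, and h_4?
cx_1 = 3.5, cy_1 = 3, cz_1 = 5, cx_2 = 2, cy_2 = 1, cz_2 = 3, w_2 = 1.5, h_2 = 1.5, cx_3 = 5, cy_3 = 2.5, cz_3 = 1, r_3 = 1, cx_4 = 3, cy_4 = 0.5, cz_4 = 1, w_4 = 1, h_4 = 2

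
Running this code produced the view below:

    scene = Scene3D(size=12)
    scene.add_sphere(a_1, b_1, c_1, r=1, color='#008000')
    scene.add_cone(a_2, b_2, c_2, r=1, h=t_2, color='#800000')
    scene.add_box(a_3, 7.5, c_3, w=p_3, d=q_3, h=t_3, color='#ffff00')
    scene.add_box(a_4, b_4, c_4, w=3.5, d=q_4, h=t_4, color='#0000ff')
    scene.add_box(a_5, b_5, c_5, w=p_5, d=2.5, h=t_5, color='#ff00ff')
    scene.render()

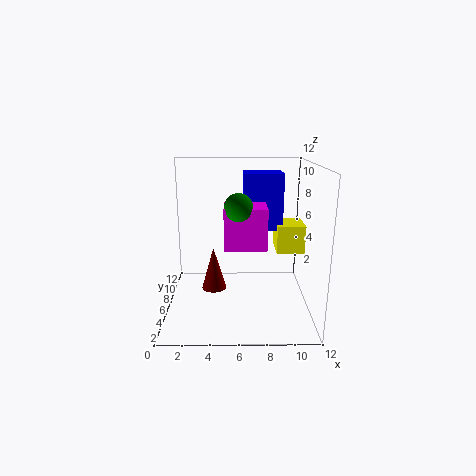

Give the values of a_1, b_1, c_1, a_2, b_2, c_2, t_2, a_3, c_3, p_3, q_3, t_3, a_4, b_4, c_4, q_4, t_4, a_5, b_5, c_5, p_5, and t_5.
a_1 = 6, b_1 = 2, c_1 = 9.5, a_2 = 4, b_2 = 5, c_2 = 2, t_2 = 3.5, a_3 = 9.5, c_3 = 4, p_3 = 2.5, q_3 = 3, t_3 = 2.5, a_4 = 6.5, b_4 = 8, c_4 = 6, q_4 = 3, t_4 = 5, a_5 = 5, b_5 = 1.5, c_5 = 6.5, p_5 = 3, t_5 = 3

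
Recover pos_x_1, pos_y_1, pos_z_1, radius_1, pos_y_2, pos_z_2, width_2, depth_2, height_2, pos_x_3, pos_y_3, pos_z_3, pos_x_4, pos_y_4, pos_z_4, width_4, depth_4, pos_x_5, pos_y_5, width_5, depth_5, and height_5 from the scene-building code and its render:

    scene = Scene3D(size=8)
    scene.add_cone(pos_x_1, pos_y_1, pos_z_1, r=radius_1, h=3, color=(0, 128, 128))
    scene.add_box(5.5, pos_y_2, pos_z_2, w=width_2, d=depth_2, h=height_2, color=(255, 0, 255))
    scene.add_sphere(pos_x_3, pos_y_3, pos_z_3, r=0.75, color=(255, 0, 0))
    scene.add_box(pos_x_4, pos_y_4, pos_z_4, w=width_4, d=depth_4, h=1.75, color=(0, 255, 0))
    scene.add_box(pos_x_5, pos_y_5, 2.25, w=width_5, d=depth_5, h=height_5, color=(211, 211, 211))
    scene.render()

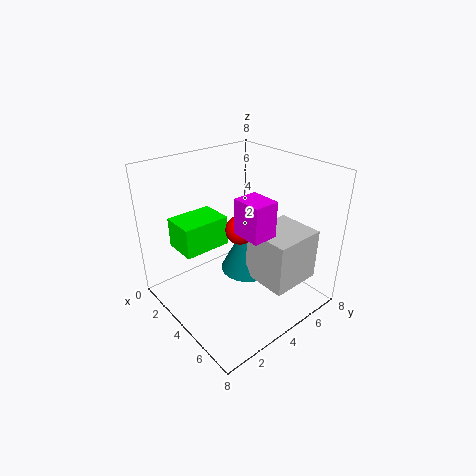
pos_x_1 = 4.25; pos_y_1 = 4.5; pos_z_1 = 2; radius_1 = 1.5; pos_y_2 = 2.5; pos_z_2 = 5.5; width_2 = 1.5; depth_2 = 1.25; height_2 = 1.75; pos_x_3 = 4.75; pos_y_3 = 3.5; pos_z_3 = 5; pos_x_4 = 0.75; pos_y_4 = 1.5; pos_z_4 = 3; width_4 = 2; depth_4 = 2.75; pos_x_5 = 5; pos_y_5 = 3.75; width_5 = 2.5; depth_5 = 2.75; height_5 = 2.75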